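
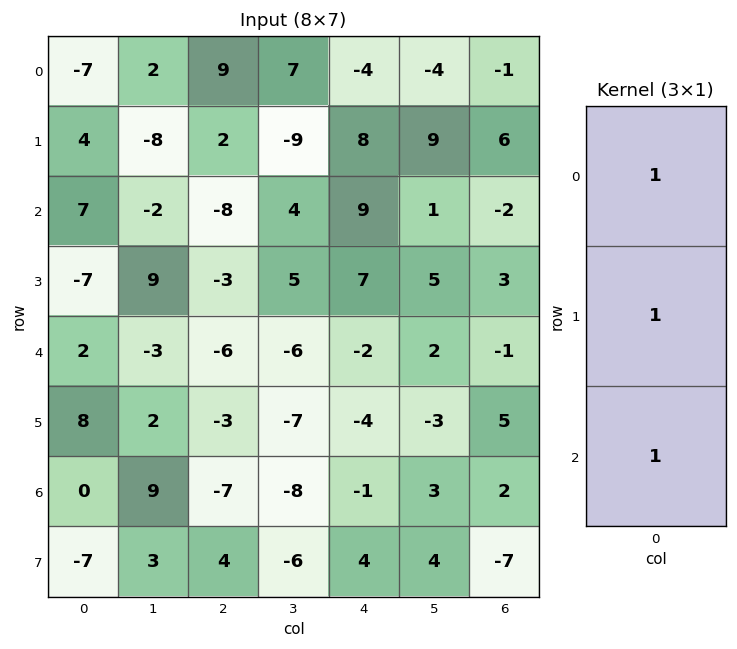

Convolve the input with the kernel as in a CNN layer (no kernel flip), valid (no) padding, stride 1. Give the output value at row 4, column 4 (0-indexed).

-7

The receptive field on the input at this output position is [-2 / -4 / -1]. Elementwise product with the kernel and sum: -2·1 + -4·1 + -1·1.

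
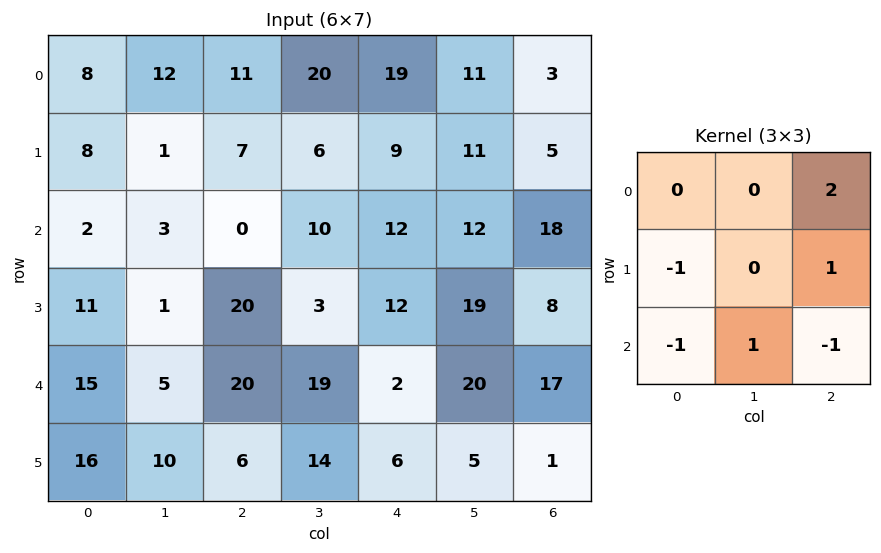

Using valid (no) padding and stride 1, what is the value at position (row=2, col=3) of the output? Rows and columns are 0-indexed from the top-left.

The receptive field on the input at this output position is [10 12 12 / 3 12 19 / 19 2 20]. Elementwise product with the kernel and sum: 12·2 + 3·-1 + 19·1 + 19·-1 + 2·1 + 20·-1.

3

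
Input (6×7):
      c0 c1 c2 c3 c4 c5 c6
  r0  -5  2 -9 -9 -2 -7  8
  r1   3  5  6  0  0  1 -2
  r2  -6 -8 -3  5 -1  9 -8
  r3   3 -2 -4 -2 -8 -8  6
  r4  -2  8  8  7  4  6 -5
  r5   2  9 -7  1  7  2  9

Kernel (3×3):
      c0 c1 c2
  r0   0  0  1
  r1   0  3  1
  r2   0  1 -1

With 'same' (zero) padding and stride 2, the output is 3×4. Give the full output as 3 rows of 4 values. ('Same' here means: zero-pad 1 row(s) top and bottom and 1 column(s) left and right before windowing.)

-15 -30 -14 22
-16 -6 7 -18
-7 21 15 -6

Output[0,0]: The receptive field on the zero-padded input at this output position is [0 0 0 / 0 -5 2 / 0 3 5]. Elementwise product with the kernel and sum: 0·1 + -5·3 + 2·1 + 3·1 + 5·-1.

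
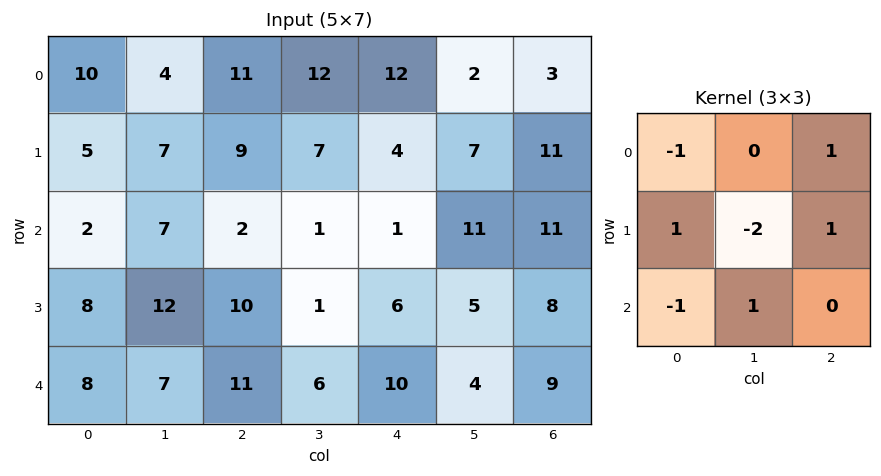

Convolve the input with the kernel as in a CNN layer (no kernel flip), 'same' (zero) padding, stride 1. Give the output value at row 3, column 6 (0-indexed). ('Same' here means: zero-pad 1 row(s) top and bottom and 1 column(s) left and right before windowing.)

-17

The receptive field on the zero-padded input at this output position is [11 11 0 / 5 8 0 / 4 9 0]. Elementwise product with the kernel and sum: 11·-1 + 0·1 + 5·1 + 8·-2 + 0·1 + 4·-1 + 9·1.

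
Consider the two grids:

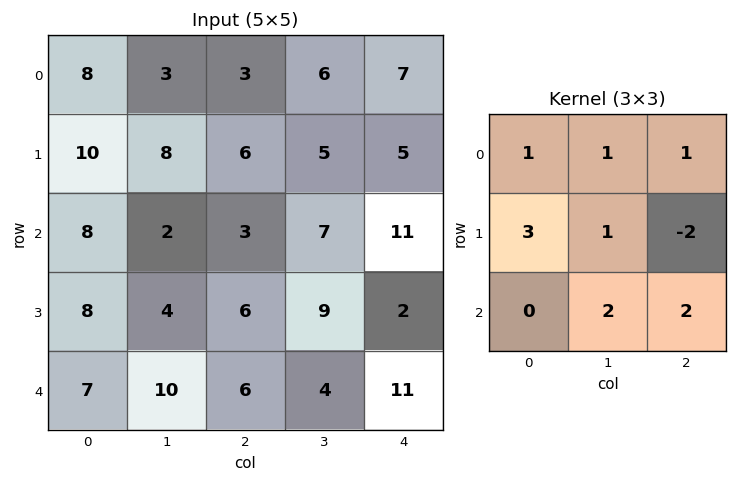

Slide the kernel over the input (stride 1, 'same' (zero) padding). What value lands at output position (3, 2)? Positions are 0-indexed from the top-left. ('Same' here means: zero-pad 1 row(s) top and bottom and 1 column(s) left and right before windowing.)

The receptive field on the zero-padded input at this output position is [2 3 7 / 4 6 9 / 10 6 4]. Elementwise product with the kernel and sum: 2·1 + 3·1 + 7·1 + 4·3 + 6·1 + 9·-2 + 6·2 + 4·2.

32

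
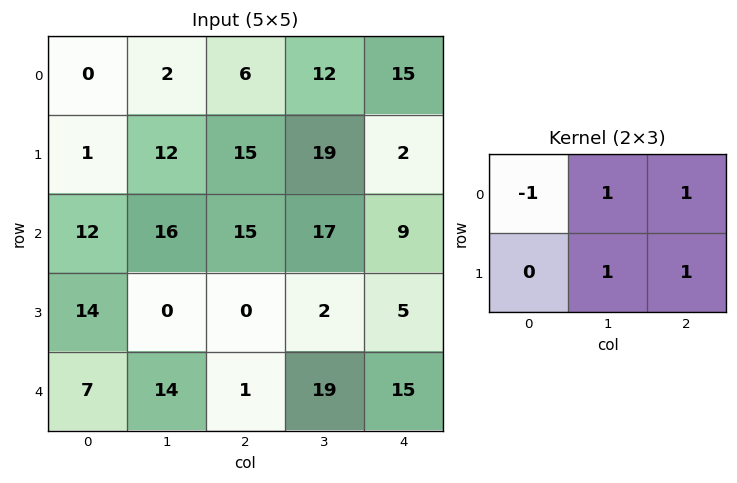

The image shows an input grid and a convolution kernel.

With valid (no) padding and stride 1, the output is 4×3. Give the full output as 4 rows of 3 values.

35 50 42
57 54 32
19 18 18
1 22 41

Output[0,0]: The receptive field on the input at this output position is [0 2 6 / 1 12 15]. Elementwise product with the kernel and sum: 0·-1 + 2·1 + 6·1 + 12·1 + 15·1.
Output[0,1]: The receptive field on the input at this output position is [2 6 12 / 12 15 19]. Elementwise product with the kernel and sum: 2·-1 + 6·1 + 12·1 + 15·1 + 19·1.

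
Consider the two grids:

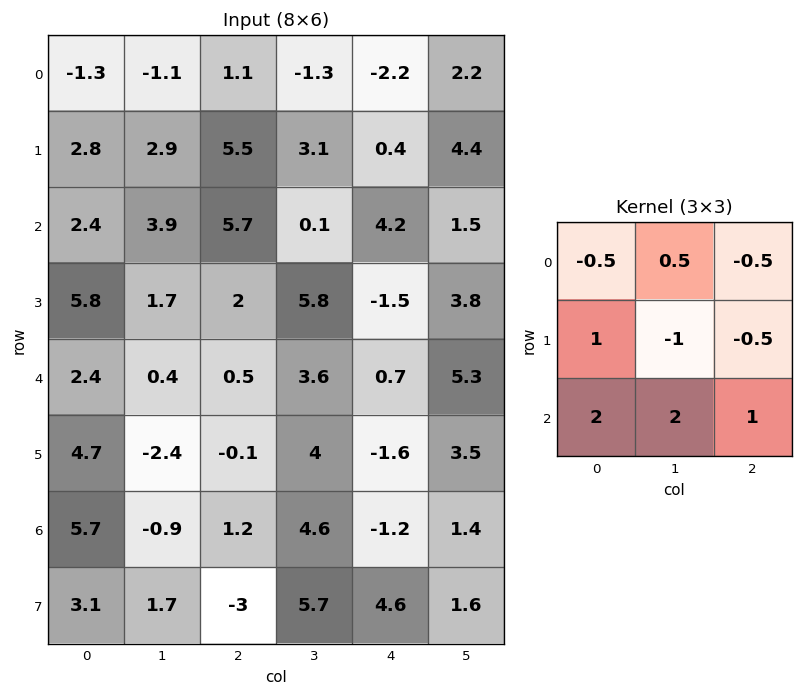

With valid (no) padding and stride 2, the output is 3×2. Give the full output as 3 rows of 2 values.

Output[0,0]: The receptive field on the input at this output position is [-1.3 -1.1 1.1 / 2.8 2.9 5.5 / 2.4 3.9 5.7]. Elementwise product with the kernel and sum: -1.3·-0.5 + -1.1·0.5 + 1.1·-0.5 + 2.8·1 + 2.9·-1 + 5.5·-0.5 + 2.4·2 + 3.9·2 + 5.7·1.

15 17.9
7.1 0.95
16.7 8.3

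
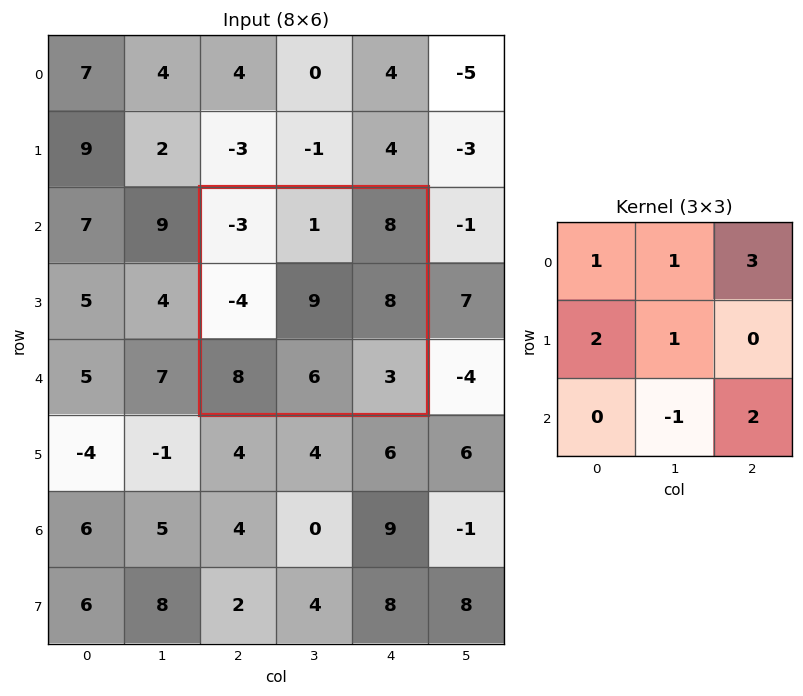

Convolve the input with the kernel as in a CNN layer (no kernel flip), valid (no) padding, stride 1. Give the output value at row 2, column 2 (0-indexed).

23

The receptive field on the input at this output position is [-3 1 8 / -4 9 8 / 8 6 3]. Elementwise product with the kernel and sum: -3·1 + 1·1 + 8·3 + -4·2 + 9·1 + 6·-1 + 3·2.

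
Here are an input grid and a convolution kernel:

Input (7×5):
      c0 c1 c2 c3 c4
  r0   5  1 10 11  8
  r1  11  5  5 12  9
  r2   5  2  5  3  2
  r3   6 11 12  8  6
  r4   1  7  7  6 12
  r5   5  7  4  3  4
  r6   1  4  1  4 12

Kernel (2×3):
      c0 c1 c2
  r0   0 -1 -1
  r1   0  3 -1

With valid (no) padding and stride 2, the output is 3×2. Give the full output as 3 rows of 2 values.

Output[0,0]: The receptive field on the input at this output position is [5 1 10 / 11 5 5]. Elementwise product with the kernel and sum: 1·-1 + 10·-1 + 5·3 + 5·-1.

-1 8
14 13
3 -13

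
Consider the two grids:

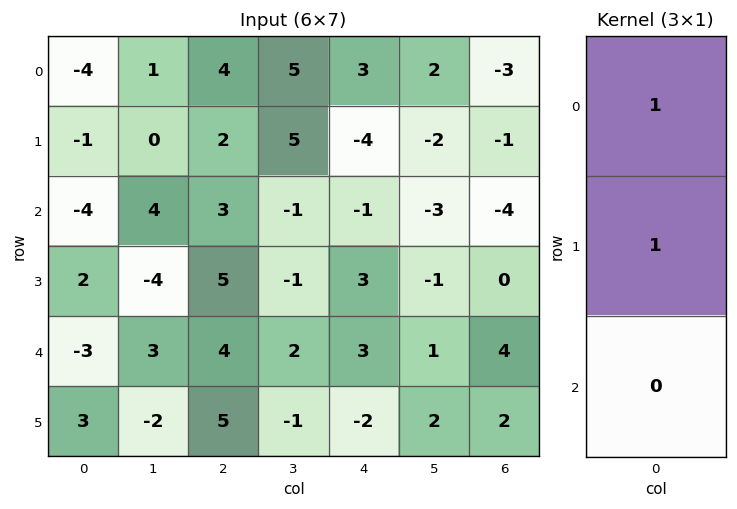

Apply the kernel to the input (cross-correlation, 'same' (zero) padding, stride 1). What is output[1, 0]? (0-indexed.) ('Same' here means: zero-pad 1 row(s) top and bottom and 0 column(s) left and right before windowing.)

-5

The receptive field on the zero-padded input at this output position is [-4 / -1 / -4]. Elementwise product with the kernel and sum: -4·1 + -1·1.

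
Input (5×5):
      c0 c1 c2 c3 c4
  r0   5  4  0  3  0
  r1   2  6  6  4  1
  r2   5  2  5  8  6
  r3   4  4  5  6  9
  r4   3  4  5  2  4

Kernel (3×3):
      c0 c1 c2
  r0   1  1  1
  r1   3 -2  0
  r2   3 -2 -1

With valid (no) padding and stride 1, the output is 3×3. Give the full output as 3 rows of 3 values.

9 1 6
24 8 4
12 17 29

Output[0,0]: The receptive field on the input at this output position is [5 4 0 / 2 6 6 / 5 2 5]. Elementwise product with the kernel and sum: 5·1 + 4·1 + 0·1 + 2·3 + 6·-2 + 5·3 + 2·-2 + 5·-1.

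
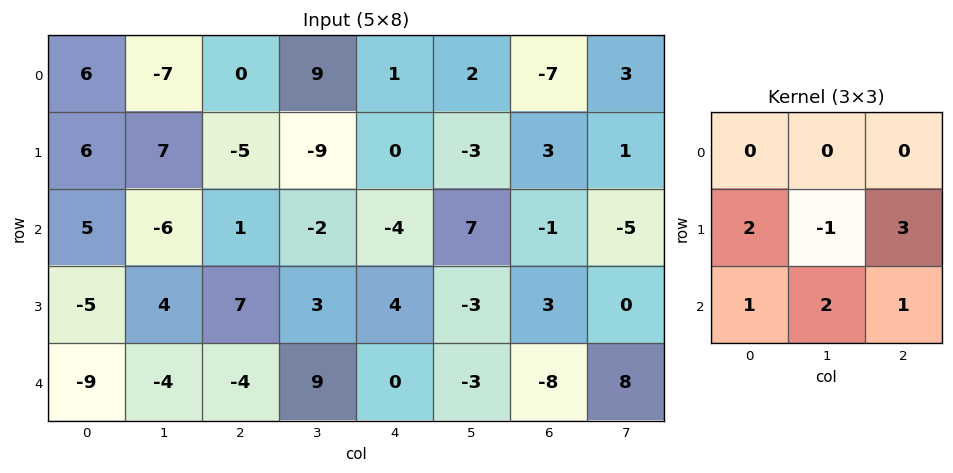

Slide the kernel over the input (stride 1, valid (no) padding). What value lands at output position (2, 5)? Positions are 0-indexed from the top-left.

The receptive field on the input at this output position is [7 -1 -5 / -3 3 0 / -3 -8 8]. Elementwise product with the kernel and sum: -3·2 + 3·-1 + 0·3 + -3·1 + -8·2 + 8·1.

-20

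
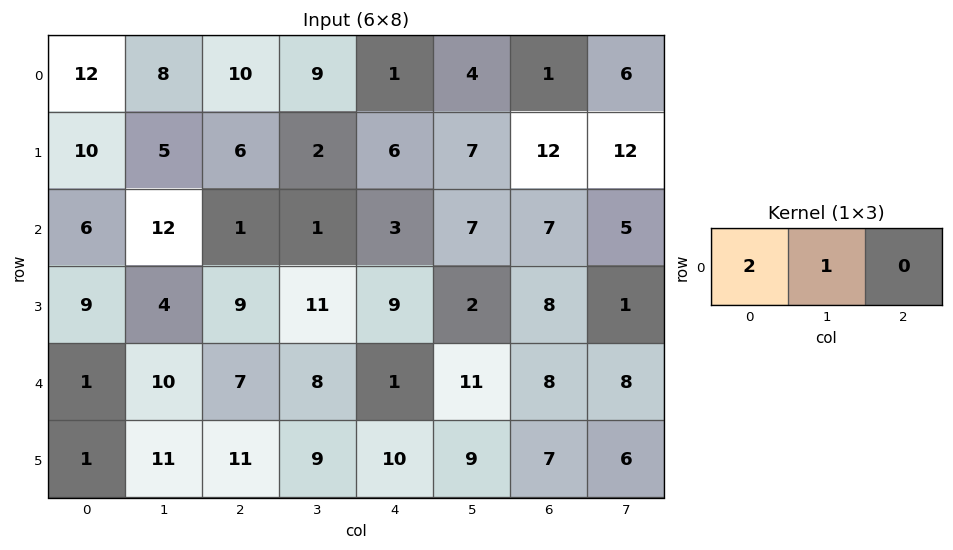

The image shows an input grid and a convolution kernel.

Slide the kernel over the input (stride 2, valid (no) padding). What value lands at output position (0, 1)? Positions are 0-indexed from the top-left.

29

The receptive field on the input at this output position is [10 9 1]. Elementwise product with the kernel and sum: 10·2 + 9·1.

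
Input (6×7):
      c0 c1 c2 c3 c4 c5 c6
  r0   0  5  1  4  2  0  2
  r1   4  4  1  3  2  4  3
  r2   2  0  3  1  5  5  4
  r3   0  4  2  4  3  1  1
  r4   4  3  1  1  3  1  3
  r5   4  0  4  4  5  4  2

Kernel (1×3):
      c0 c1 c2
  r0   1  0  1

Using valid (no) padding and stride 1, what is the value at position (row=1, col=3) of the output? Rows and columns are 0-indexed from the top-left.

The receptive field on the input at this output position is [3 2 4]. Elementwise product with the kernel and sum: 3·1 + 4·1.

7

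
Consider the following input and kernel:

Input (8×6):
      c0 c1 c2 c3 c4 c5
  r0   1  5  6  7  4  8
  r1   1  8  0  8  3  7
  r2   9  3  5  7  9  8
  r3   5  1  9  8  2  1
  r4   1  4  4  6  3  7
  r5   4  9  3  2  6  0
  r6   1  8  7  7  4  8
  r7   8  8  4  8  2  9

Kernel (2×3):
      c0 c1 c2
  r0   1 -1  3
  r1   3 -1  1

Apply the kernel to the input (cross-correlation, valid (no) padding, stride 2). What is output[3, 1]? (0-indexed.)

18

The receptive field on the input at this output position is [7 7 4 / 4 8 2]. Elementwise product with the kernel and sum: 7·1 + 7·-1 + 4·3 + 4·3 + 8·-1 + 2·1.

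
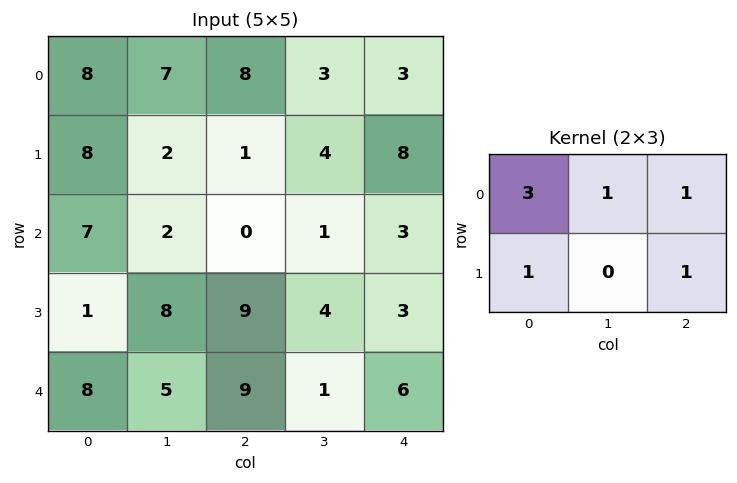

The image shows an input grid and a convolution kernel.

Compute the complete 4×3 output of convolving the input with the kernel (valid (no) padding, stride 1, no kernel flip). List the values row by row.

Output[0,0]: The receptive field on the input at this output position is [8 7 8 / 8 2 1]. Elementwise product with the kernel and sum: 8·3 + 7·1 + 8·1 + 8·1 + 1·1.
Output[0,1]: The receptive field on the input at this output position is [7 8 3 / 2 1 4]. Elementwise product with the kernel and sum: 7·3 + 8·1 + 3·1 + 2·1 + 4·1.

48 38 39
34 14 18
33 19 16
37 43 49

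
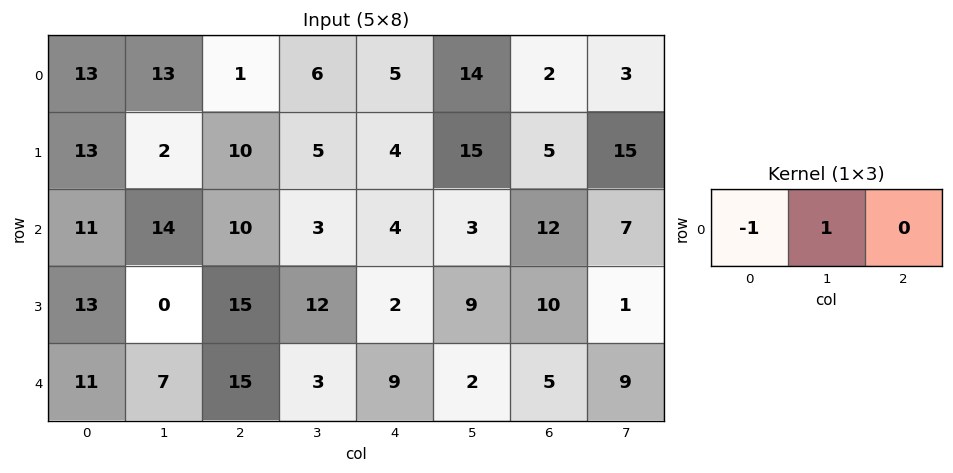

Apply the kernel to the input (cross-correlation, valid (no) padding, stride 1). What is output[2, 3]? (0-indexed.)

1

The receptive field on the input at this output position is [3 4 3]. Elementwise product with the kernel and sum: 3·-1 + 4·1.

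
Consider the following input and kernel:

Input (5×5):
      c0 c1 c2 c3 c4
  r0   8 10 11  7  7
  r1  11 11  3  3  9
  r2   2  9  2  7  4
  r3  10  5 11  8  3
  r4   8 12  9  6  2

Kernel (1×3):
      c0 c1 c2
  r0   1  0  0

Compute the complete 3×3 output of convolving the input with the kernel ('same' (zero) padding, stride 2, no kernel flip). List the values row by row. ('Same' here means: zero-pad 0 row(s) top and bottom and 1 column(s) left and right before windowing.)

0 10 7
0 9 7
0 12 6

Output[0,0]: The receptive field on the zero-padded input at this output position is [0 8 10]. Elementwise product with the kernel and sum: 0·1.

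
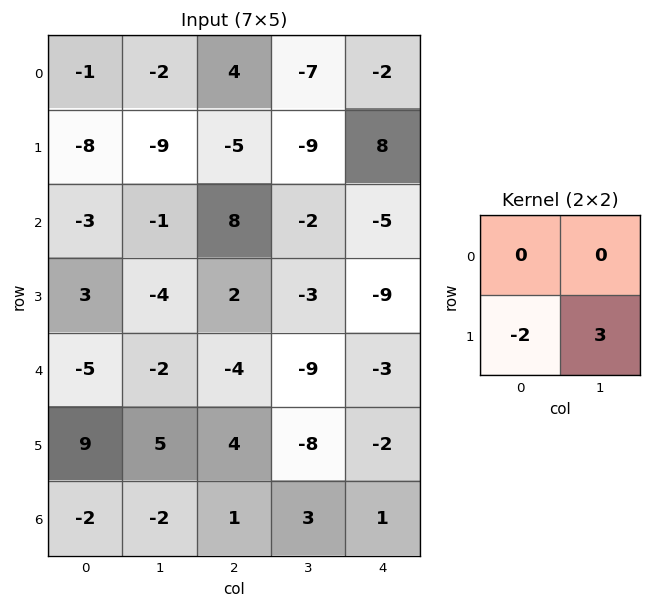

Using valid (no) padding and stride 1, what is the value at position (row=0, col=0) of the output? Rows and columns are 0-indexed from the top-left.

-11

The receptive field on the input at this output position is [-1 -2 / -8 -9]. Elementwise product with the kernel and sum: -8·-2 + -9·3.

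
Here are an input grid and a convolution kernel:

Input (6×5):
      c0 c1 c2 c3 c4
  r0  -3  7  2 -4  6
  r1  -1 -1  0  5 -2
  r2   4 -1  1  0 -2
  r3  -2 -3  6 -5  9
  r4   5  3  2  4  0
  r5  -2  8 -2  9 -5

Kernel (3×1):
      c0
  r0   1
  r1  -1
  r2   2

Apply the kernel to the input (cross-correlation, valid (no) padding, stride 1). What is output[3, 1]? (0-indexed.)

The receptive field on the input at this output position is [-3 / 3 / 8]. Elementwise product with the kernel and sum: -3·1 + 3·-1 + 8·2.

10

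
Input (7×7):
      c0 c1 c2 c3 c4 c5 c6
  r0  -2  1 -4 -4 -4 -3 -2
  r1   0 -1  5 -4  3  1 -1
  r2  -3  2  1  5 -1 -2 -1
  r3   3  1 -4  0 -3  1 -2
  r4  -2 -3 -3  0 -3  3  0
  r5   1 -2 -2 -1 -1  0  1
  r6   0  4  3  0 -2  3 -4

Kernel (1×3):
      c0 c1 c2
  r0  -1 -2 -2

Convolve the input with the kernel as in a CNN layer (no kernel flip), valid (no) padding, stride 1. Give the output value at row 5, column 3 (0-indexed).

The receptive field on the input at this output position is [-1 -1 0]. Elementwise product with the kernel and sum: -1·-1 + -1·-2 + 0·-2.

3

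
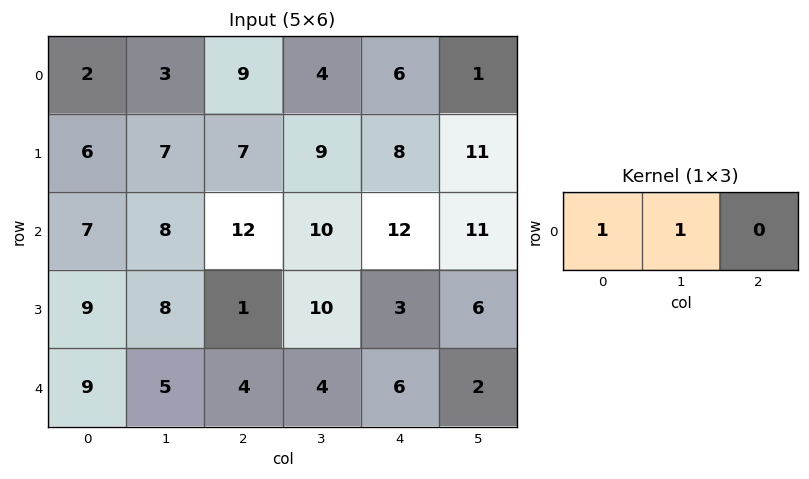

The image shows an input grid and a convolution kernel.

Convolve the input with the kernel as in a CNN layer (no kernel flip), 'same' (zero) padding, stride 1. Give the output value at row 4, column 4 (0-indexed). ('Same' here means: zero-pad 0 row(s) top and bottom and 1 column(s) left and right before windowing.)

10

The receptive field on the zero-padded input at this output position is [4 6 2]. Elementwise product with the kernel and sum: 4·1 + 6·1.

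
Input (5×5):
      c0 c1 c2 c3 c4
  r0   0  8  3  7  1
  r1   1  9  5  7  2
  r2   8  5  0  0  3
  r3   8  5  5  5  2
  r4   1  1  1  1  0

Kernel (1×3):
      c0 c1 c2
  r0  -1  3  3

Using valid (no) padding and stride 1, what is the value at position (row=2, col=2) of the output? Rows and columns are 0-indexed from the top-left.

9

The receptive field on the input at this output position is [0 0 3]. Elementwise product with the kernel and sum: 0·-1 + 0·3 + 3·3.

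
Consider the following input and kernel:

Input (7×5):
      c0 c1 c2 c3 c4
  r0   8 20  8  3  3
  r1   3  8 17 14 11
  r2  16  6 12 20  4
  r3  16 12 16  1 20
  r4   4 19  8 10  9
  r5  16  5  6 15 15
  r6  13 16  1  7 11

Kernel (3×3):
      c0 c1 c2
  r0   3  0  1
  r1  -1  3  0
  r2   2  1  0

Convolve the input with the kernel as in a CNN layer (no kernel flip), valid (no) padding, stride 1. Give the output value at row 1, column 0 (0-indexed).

The receptive field on the input at this output position is [3 8 17 / 16 6 12 / 16 12 16]. Elementwise product with the kernel and sum: 3·3 + 17·1 + 16·-1 + 6·3 + 16·2 + 12·1.

72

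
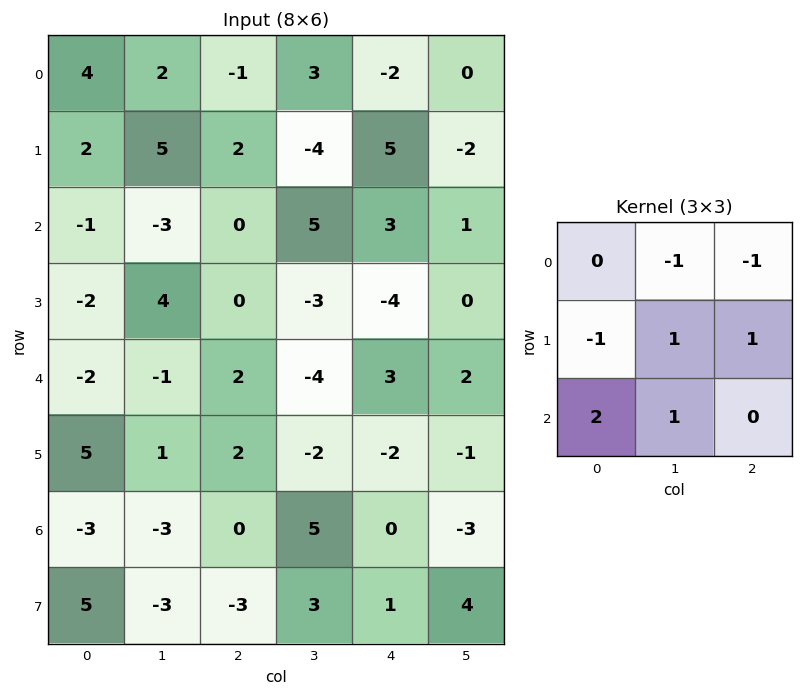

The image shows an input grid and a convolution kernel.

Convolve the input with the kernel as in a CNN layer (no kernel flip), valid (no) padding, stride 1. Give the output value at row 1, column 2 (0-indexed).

The receptive field on the input at this output position is [2 -4 5 / 0 5 3 / 0 -3 -4]. Elementwise product with the kernel and sum: -4·-1 + 5·-1 + 0·-1 + 5·1 + 3·1 + 0·2 + -3·1.

4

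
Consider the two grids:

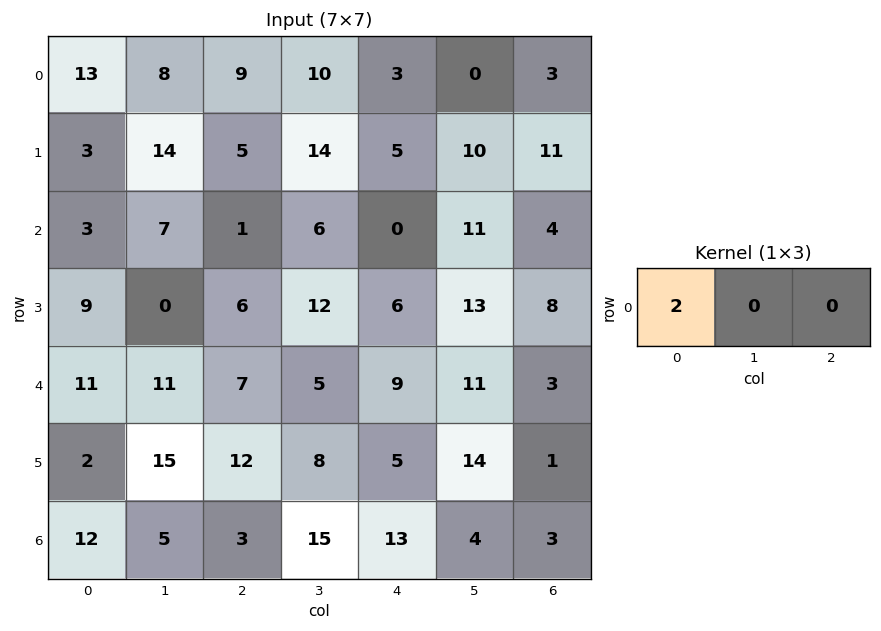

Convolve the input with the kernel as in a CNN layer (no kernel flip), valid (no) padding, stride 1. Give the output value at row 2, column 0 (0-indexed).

6

The receptive field on the input at this output position is [3 7 1]. Elementwise product with the kernel and sum: 3·2.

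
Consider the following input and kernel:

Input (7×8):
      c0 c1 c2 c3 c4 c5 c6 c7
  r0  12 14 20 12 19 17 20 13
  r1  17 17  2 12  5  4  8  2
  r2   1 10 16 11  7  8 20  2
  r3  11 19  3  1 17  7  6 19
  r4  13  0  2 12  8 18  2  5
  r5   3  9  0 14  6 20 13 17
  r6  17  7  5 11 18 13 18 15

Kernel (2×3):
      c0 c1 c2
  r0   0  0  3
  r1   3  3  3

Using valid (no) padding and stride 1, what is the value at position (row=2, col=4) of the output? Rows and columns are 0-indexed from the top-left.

150

The receptive field on the input at this output position is [7 8 20 / 17 7 6]. Elementwise product with the kernel and sum: 20·3 + 17·3 + 7·3 + 6·3.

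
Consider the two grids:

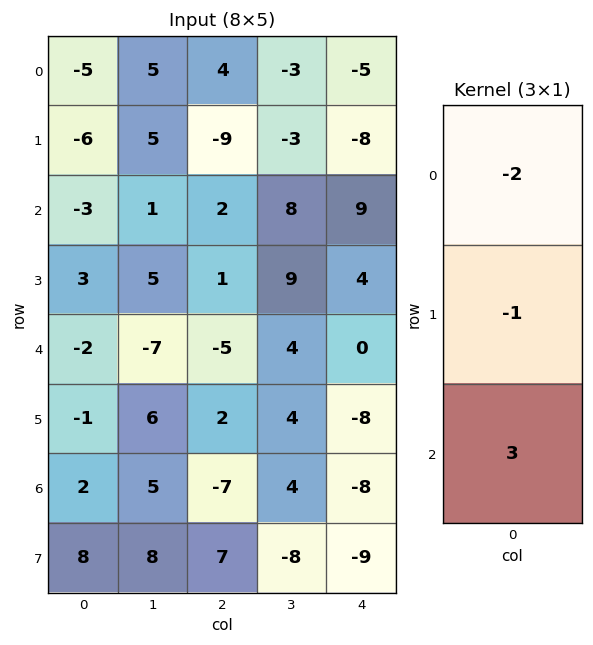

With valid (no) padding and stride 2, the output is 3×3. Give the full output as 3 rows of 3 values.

Output[0,0]: The receptive field on the input at this output position is [-5 / -6 / -3]. Elementwise product with the kernel and sum: -5·-2 + -6·-1 + -3·3.

7 7 45
-3 -20 -22
11 -13 -16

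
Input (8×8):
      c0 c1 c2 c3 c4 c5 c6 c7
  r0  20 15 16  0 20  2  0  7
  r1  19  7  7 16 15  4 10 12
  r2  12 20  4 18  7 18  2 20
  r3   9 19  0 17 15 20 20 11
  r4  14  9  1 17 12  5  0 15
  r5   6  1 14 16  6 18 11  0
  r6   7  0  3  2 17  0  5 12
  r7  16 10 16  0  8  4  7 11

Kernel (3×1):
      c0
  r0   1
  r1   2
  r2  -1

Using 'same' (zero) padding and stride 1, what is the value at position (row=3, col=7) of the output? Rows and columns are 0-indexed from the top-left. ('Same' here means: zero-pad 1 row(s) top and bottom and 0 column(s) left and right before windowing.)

27

The receptive field on the zero-padded input at this output position is [20 / 11 / 15]. Elementwise product with the kernel and sum: 20·1 + 11·2 + 15·-1.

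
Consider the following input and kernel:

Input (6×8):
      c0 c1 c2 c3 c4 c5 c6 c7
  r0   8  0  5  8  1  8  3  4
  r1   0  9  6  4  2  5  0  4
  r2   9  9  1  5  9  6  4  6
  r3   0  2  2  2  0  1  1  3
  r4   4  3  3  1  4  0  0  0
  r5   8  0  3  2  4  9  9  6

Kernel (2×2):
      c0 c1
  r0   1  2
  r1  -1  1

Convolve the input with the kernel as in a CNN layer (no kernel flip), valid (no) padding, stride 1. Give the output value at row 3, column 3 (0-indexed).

5

The receptive field on the input at this output position is [2 0 / 1 4]. Elementwise product with the kernel and sum: 2·1 + 0·2 + 1·-1 + 4·1.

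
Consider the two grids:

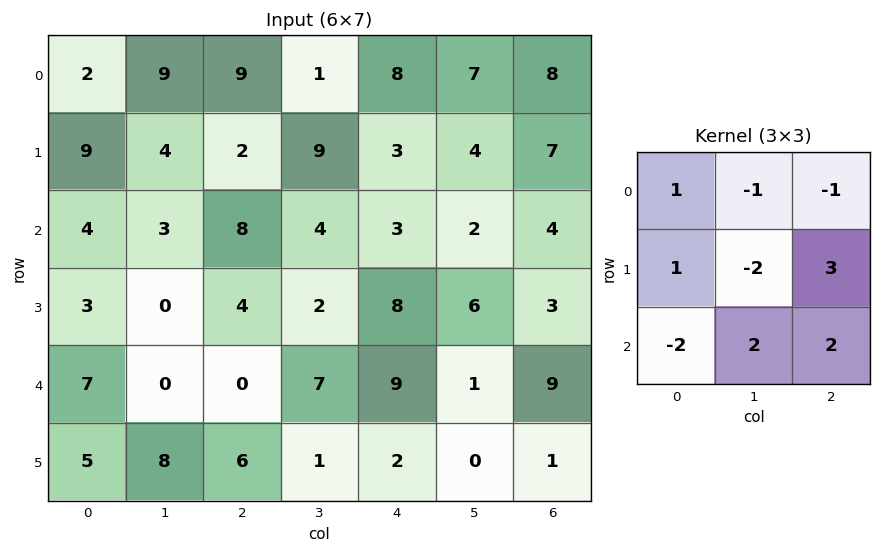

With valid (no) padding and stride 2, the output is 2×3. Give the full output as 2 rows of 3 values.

Output[0,0]: The receptive field on the input at this output position is [2 9 9 / 9 4 2 / 4 3 8]. Elementwise product with the kernel and sum: 2·1 + 9·-1 + 9·-1 + 9·1 + 4·-2 + 2·3 + 4·-2 + 3·2 + 8·2.
Output[0,1]: The receptive field on the input at this output position is [9 1 8 / 2 9 3 / 8 4 3]. Elementwise product with the kernel and sum: 9·1 + 1·-1 + 8·-1 + 2·1 + 9·-2 + 3·3 + 8·-2 + 4·2 + 3·2.

5 -9 15
-6 57 4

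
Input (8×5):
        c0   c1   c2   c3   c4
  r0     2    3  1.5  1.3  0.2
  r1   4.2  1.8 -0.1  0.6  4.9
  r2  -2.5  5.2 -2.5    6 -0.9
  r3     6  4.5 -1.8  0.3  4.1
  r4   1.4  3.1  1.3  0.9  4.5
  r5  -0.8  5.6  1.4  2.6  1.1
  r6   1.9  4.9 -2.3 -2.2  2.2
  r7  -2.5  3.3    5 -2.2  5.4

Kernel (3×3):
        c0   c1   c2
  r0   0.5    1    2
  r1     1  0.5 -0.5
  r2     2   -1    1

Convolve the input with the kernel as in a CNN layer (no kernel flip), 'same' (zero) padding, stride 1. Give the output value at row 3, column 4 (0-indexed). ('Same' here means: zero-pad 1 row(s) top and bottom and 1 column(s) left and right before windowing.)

1.75

The receptive field on the zero-padded input at this output position is [6 -0.9 0 / 0.3 4.1 0 / 0.9 4.5 0]. Elementwise product with the kernel and sum: 6·0.5 + -0.9·1 + 0·2 + 0.3·1 + 4.1·0.5 + 0·-0.5 + 0.9·2 + 4.5·-1 + 0·1.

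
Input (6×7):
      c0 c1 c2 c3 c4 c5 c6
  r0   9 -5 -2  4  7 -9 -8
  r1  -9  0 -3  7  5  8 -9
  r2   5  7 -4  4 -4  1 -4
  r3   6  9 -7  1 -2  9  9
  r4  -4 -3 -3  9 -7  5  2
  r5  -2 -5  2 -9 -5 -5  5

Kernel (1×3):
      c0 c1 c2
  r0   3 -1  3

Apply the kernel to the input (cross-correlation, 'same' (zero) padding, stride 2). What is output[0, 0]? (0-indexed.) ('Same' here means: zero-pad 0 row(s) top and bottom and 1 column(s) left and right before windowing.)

-24

The receptive field on the zero-padded input at this output position is [0 9 -5]. Elementwise product with the kernel and sum: 0·3 + 9·-1 + -5·3.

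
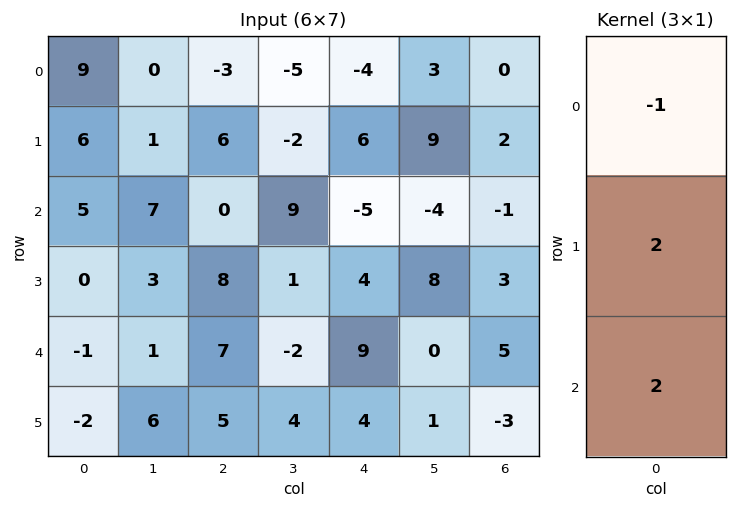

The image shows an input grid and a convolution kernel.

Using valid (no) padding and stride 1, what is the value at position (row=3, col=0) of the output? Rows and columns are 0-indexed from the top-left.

The receptive field on the input at this output position is [0 / -1 / -2]. Elementwise product with the kernel and sum: 0·-1 + -1·2 + -2·2.

-6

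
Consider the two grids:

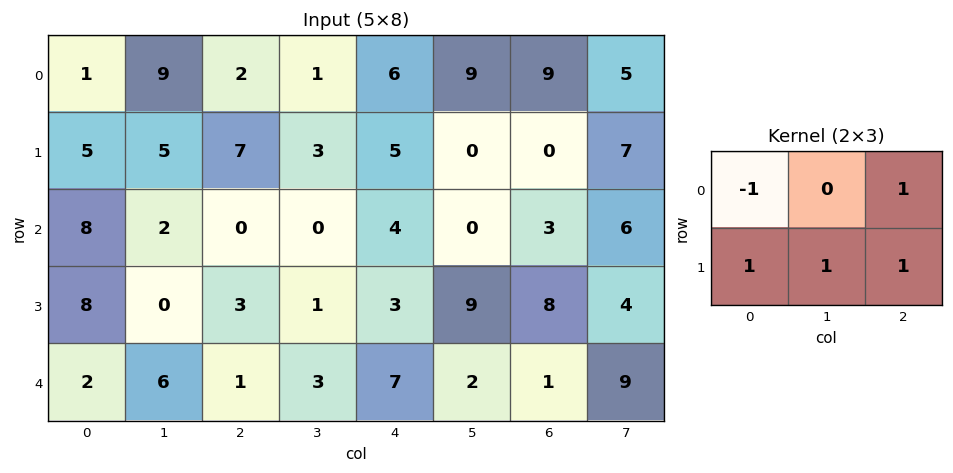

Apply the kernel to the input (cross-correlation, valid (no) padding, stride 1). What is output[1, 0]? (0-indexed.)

12

The receptive field on the input at this output position is [5 5 7 / 8 2 0]. Elementwise product with the kernel and sum: 5·-1 + 7·1 + 8·1 + 2·1 + 0·1.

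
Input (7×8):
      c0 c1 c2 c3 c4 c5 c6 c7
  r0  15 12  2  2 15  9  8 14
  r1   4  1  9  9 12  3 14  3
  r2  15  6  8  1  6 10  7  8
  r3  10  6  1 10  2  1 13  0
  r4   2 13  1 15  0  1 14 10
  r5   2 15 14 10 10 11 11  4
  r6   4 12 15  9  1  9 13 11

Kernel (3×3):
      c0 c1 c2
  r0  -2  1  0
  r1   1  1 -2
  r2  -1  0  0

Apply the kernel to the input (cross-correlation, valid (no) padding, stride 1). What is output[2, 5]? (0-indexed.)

0

The receptive field on the input at this output position is [10 7 8 / 1 13 0 / 1 14 10]. Elementwise product with the kernel and sum: 10·-2 + 7·1 + 1·1 + 13·1 + 0·-2 + 1·-1.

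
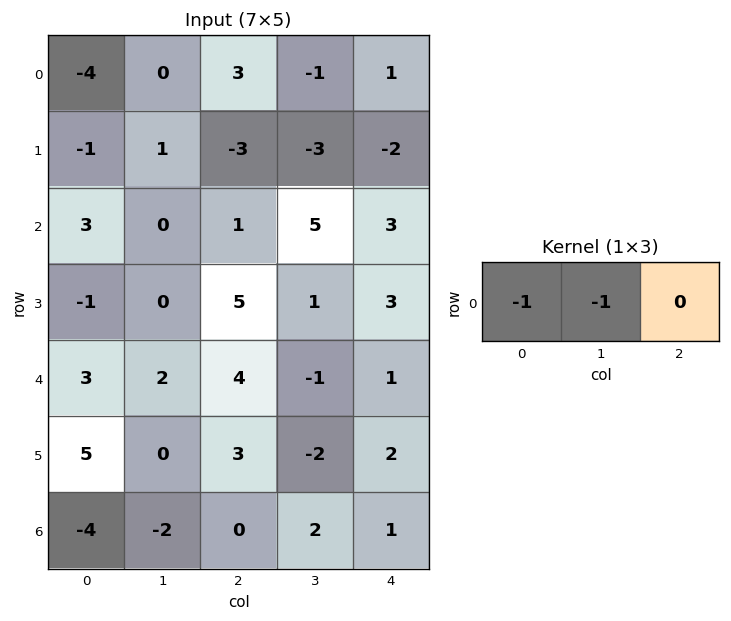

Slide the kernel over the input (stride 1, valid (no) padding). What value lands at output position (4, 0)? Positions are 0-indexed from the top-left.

The receptive field on the input at this output position is [3 2 4]. Elementwise product with the kernel and sum: 3·-1 + 2·-1.

-5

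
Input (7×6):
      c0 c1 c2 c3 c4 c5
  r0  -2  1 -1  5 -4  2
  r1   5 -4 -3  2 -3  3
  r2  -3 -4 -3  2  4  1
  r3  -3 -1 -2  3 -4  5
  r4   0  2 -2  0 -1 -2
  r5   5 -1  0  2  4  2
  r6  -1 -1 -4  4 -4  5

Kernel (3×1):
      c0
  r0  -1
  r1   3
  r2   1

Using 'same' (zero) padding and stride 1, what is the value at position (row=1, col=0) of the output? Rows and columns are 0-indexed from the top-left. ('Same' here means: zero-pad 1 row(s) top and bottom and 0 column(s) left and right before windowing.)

The receptive field on the zero-padded input at this output position is [-2 / 5 / -3]. Elementwise product with the kernel and sum: -2·-1 + 5·3 + -3·1.

14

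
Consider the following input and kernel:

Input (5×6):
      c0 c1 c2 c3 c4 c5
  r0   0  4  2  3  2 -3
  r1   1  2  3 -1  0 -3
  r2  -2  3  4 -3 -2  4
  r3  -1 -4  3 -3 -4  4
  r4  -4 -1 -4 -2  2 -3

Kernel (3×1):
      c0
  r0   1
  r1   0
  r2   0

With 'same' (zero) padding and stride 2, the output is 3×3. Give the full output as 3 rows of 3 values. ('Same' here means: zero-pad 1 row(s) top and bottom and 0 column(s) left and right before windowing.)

0 0 0
1 3 0
-1 3 -4

Output[0,0]: The receptive field on the zero-padded input at this output position is [0 / 0 / 1]. Elementwise product with the kernel and sum: 0·1.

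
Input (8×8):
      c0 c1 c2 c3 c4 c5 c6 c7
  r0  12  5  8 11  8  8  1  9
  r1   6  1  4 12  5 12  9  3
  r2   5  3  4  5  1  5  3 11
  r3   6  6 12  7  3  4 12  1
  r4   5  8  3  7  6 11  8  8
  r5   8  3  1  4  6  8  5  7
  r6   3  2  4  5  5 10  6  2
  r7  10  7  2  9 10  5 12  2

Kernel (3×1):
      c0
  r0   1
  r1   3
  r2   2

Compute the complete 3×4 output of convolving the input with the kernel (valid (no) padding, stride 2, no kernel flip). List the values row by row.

40 28 25 34
33 46 22 55
35 14 34 35

Output[0,0]: The receptive field on the input at this output position is [12 / 6 / 5]. Elementwise product with the kernel and sum: 12·1 + 6·3 + 5·2.
Output[0,1]: The receptive field on the input at this output position is [8 / 4 / 4]. Elementwise product with the kernel and sum: 8·1 + 4·3 + 4·2.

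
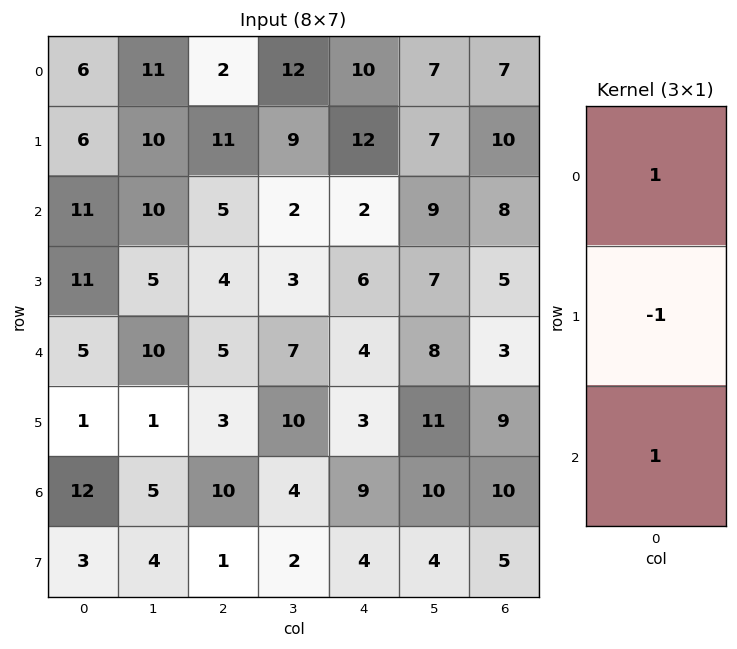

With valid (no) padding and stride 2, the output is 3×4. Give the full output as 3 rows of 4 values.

11 -4 0 5
5 6 0 6
16 12 10 4

Output[0,0]: The receptive field on the input at this output position is [6 / 6 / 11]. Elementwise product with the kernel and sum: 6·1 + 6·-1 + 11·1.
Output[0,1]: The receptive field on the input at this output position is [2 / 11 / 5]. Elementwise product with the kernel and sum: 2·1 + 11·-1 + 5·1.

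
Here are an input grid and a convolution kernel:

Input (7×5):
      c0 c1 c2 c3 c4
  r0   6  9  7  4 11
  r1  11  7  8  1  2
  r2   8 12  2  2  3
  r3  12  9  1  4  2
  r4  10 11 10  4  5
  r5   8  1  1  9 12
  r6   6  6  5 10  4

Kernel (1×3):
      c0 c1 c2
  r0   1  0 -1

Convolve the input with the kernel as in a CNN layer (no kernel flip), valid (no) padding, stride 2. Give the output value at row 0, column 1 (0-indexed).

The receptive field on the input at this output position is [7 4 11]. Elementwise product with the kernel and sum: 7·1 + 11·-1.

-4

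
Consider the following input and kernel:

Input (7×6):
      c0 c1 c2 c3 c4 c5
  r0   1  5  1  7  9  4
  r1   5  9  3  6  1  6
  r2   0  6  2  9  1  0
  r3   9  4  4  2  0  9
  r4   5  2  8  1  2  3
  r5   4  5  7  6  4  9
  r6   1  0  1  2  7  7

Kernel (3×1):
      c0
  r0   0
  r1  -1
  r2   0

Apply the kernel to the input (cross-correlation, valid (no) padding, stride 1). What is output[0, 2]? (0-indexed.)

-3

The receptive field on the input at this output position is [1 / 3 / 2]. Elementwise product with the kernel and sum: 3·-1.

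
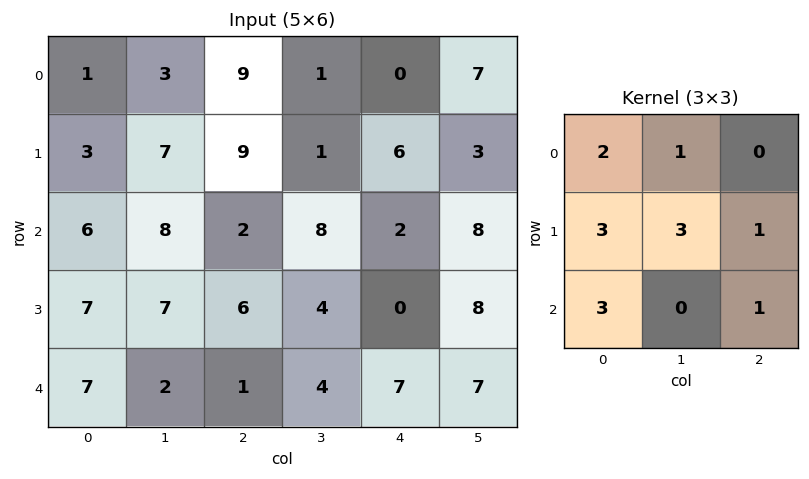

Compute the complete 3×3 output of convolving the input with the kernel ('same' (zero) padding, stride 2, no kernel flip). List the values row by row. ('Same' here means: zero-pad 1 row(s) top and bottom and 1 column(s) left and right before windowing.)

13 59 16
36 86 66
30 33 48

Output[0,0]: The receptive field on the zero-padded input at this output position is [0 0 0 / 0 1 3 / 0 3 7]. Elementwise product with the kernel and sum: 0·2 + 0·1 + 0·3 + 1·3 + 3·1 + 0·3 + 7·1.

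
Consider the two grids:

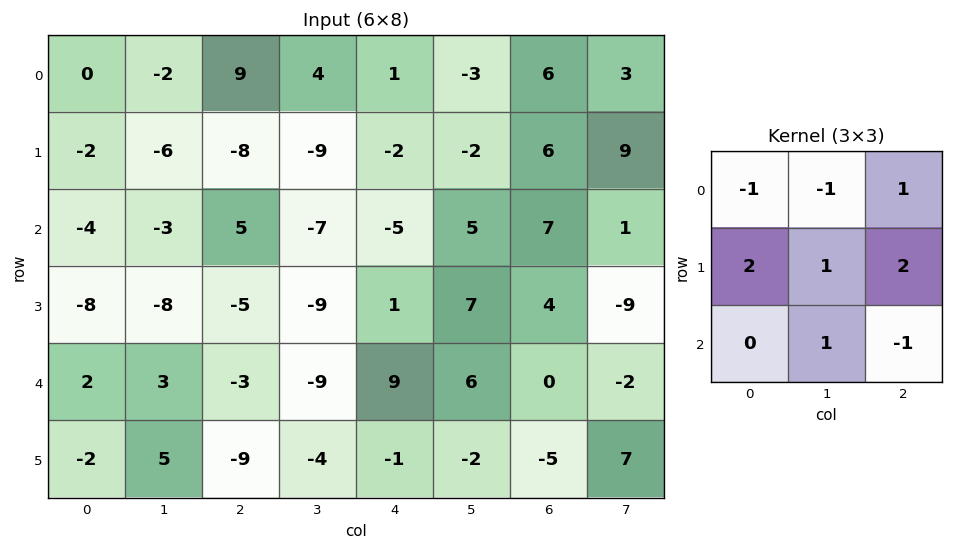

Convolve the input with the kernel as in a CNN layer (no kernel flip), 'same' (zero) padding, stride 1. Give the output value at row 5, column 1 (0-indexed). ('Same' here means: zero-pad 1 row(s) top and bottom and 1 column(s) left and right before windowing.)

The receptive field on the zero-padded input at this output position is [2 3 -3 / -2 5 -9 / 0 0 0]. Elementwise product with the kernel and sum: 2·-1 + 3·-1 + -3·1 + -2·2 + 5·1 + -9·2 + 0·1 + 0·-1.

-25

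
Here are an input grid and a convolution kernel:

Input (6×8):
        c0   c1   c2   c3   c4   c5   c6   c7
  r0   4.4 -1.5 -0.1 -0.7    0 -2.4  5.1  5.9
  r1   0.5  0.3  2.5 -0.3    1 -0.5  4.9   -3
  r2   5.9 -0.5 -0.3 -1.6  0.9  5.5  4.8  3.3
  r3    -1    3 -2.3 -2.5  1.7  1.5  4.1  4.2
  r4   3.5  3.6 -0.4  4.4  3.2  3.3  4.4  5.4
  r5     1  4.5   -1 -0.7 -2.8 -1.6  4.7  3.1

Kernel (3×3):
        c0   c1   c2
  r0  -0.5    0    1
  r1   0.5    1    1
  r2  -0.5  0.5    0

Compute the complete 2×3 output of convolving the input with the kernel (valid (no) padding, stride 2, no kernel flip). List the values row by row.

-2.45 1.35 12.3
-3 1.5 10.85

Output[0,0]: The receptive field on the input at this output position is [4.4 -1.5 -0.1 / 0.5 0.3 2.5 / 5.9 -0.5 -0.3]. Elementwise product with the kernel and sum: 4.4·-0.5 + -0.1·1 + 0.5·0.5 + 0.3·1 + 2.5·1 + 5.9·-0.5 + -0.5·0.5.
Output[0,1]: The receptive field on the input at this output position is [-0.1 -0.7 0 / 2.5 -0.3 1 / -0.3 -1.6 0.9]. Elementwise product with the kernel and sum: -0.1·-0.5 + 0·1 + 2.5·0.5 + -0.3·1 + 1·1 + -0.3·-0.5 + -1.6·0.5.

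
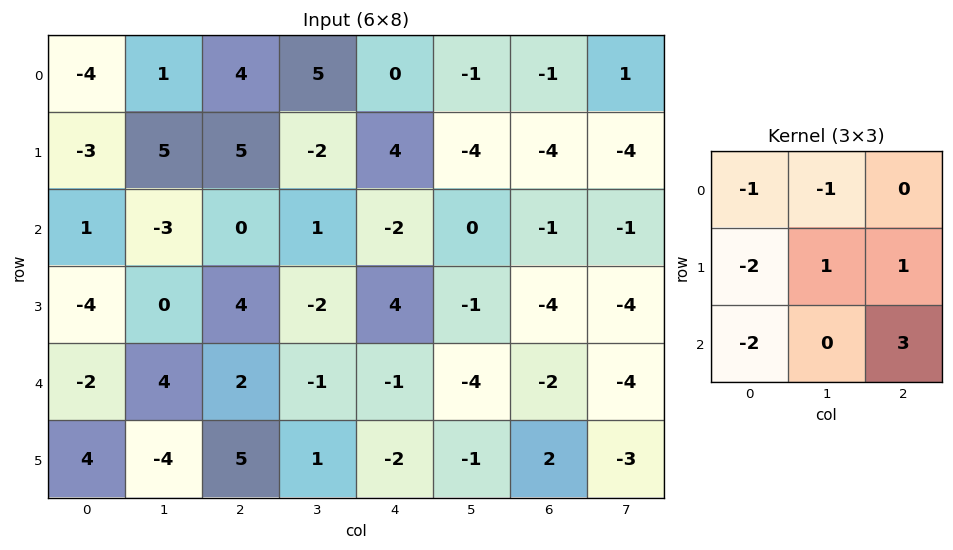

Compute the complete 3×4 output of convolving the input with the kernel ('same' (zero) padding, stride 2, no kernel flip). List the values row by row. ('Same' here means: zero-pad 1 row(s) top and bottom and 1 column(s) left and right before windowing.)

Output[0,0]: The receptive field on the zero-padded input at this output position is [0 0 0 / 0 -4 1 / 0 -3 5]. Elementwise product with the kernel and sum: 0·-1 + 0·-1 + 0·-2 + -4·1 + 1·1 + 0·-2 + 5·3.

12 -9 -19 -2
1 -9 -5 -4
-6 0 -10 0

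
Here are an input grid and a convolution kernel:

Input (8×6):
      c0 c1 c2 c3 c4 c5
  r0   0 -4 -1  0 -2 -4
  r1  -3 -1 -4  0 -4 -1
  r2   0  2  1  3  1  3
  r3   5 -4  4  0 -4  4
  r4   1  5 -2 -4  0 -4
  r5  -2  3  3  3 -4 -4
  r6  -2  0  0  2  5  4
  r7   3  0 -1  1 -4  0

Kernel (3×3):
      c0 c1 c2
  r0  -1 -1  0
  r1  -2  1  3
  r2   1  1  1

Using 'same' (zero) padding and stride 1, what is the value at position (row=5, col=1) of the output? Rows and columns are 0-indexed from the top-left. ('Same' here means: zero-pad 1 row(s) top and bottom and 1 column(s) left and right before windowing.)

8

The receptive field on the zero-padded input at this output position is [1 5 -2 / -2 3 3 / -2 0 0]. Elementwise product with the kernel and sum: 1·-1 + 5·-1 + -2·-2 + 3·1 + 3·3 + -2·1 + 0·1 + 0·1.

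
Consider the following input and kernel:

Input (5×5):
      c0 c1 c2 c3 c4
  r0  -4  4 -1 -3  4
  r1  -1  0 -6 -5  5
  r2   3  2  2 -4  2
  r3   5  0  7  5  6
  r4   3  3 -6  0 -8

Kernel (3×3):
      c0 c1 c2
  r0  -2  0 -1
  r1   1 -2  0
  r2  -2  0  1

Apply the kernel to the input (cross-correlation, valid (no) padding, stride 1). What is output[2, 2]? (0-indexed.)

The receptive field on the input at this output position is [2 -4 2 / 7 5 6 / -6 0 -8]. Elementwise product with the kernel and sum: 2·-2 + 2·-1 + 7·1 + 5·-2 + -6·-2 + -8·1.

-5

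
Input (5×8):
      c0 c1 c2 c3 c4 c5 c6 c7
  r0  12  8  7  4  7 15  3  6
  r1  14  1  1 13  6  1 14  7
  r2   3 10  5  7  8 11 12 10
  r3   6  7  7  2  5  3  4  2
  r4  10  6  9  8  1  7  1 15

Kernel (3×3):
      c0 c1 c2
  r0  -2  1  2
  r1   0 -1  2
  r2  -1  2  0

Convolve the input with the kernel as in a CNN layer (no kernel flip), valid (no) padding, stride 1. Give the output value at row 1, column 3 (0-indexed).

4

The receptive field on the input at this output position is [13 6 1 / 7 8 11 / 2 5 3]. Elementwise product with the kernel and sum: 13·-2 + 6·1 + 1·2 + 8·-1 + 11·2 + 2·-1 + 5·2.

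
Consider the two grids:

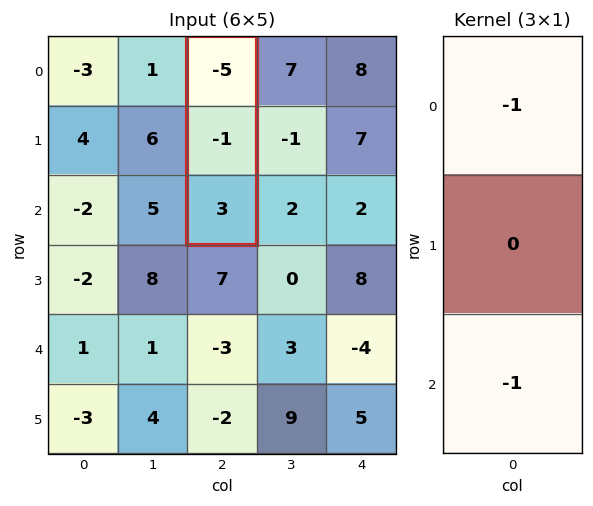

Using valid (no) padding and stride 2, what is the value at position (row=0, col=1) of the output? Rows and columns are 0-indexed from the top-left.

The receptive field on the input at this output position is [-5 / -1 / 3]. Elementwise product with the kernel and sum: -5·-1 + 3·-1.

2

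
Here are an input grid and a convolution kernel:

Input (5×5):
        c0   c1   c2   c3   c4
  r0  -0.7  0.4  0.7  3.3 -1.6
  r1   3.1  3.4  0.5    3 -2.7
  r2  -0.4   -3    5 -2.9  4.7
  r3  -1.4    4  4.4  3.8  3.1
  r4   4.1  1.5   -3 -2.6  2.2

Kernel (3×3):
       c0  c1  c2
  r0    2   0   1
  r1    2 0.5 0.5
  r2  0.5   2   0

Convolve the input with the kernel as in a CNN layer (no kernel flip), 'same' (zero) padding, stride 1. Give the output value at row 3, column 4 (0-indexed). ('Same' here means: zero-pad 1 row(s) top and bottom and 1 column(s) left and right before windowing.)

The receptive field on the zero-padded input at this output position is [-2.9 4.7 0 / 3.8 3.1 0 / -2.6 2.2 0]. Elementwise product with the kernel and sum: -2.9·2 + 0·1 + 3.8·2 + 3.1·0.5 + 0·0.5 + -2.6·0.5 + 2.2·2.

6.45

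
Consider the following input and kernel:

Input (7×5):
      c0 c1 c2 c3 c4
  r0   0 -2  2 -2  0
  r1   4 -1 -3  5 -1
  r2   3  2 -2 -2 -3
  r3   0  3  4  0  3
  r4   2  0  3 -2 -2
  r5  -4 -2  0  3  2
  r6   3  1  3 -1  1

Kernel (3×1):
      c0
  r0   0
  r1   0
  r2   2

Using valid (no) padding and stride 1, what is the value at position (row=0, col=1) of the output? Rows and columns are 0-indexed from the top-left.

The receptive field on the input at this output position is [-2 / -1 / 2]. Elementwise product with the kernel and sum: 2·2.

4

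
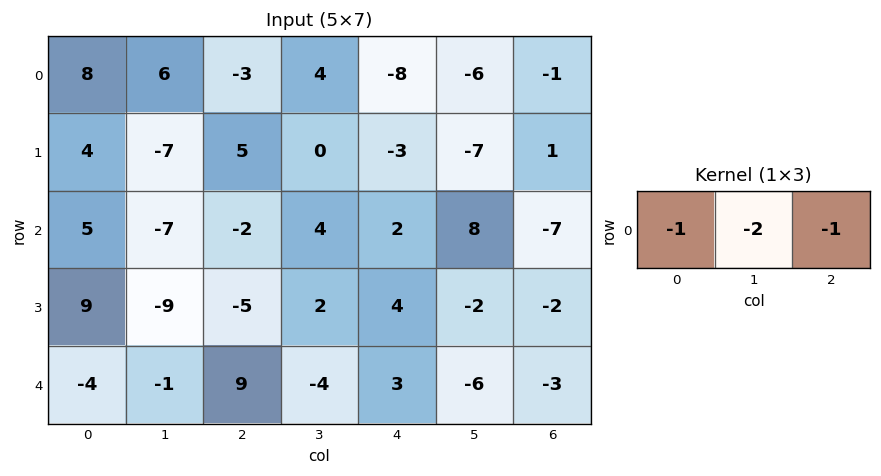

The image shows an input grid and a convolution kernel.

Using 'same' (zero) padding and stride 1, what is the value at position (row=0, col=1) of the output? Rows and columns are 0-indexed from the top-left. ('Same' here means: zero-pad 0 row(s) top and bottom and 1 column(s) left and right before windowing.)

The receptive field on the zero-padded input at this output position is [8 6 -3]. Elementwise product with the kernel and sum: 8·-1 + 6·-2 + -3·-1.

-17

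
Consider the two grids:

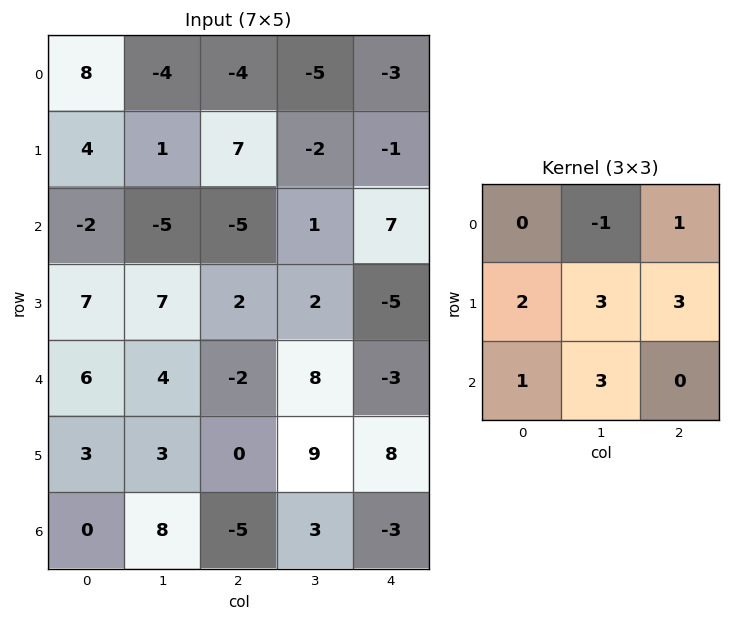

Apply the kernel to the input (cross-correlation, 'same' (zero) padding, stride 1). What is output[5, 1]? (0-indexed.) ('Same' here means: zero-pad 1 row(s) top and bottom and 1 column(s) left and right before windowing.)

The receptive field on the zero-padded input at this output position is [6 4 -2 / 3 3 0 / 0 8 -5]. Elementwise product with the kernel and sum: 4·-1 + -2·1 + 3·2 + 3·3 + 0·3 + 0·1 + 8·3.

33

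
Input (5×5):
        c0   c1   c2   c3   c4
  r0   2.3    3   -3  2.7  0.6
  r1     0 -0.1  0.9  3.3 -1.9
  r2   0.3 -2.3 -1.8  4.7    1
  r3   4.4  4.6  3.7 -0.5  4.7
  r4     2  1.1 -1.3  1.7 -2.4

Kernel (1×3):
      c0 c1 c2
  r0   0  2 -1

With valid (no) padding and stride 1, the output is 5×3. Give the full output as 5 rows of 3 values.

Output[0,0]: The receptive field on the input at this output position is [2.3 3 -3]. Elementwise product with the kernel and sum: 3·2 + -3·-1.
Output[0,1]: The receptive field on the input at this output position is [3 -3 2.7]. Elementwise product with the kernel and sum: -3·2 + 2.7·-1.

9 -8.7 4.8
-1.1 -1.5 8.5
-2.8 -8.3 8.4
5.5 7.9 -5.7
3.5 -4.3 5.8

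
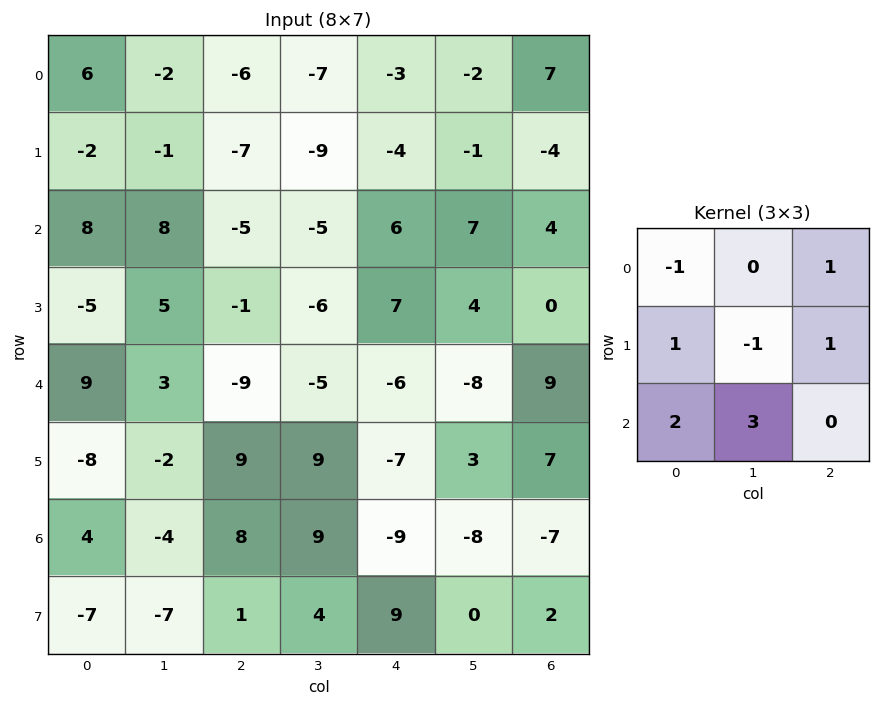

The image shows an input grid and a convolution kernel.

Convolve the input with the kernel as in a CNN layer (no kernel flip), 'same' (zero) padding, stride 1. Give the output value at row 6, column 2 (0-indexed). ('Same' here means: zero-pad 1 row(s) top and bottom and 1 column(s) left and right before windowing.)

The receptive field on the zero-padded input at this output position is [-2 9 9 / -4 8 9 / -7 1 4]. Elementwise product with the kernel and sum: -2·-1 + 9·1 + -4·1 + 8·-1 + 9·1 + -7·2 + 1·3.

-3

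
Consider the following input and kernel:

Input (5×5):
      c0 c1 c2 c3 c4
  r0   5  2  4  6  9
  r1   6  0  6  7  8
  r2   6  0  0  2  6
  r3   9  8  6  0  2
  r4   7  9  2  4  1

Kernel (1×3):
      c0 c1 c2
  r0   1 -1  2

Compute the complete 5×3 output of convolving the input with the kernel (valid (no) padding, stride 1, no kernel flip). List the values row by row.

11 10 16
18 8 15
6 4 10
13 2 10
2 15 0

Output[0,0]: The receptive field on the input at this output position is [5 2 4]. Elementwise product with the kernel and sum: 5·1 + 2·-1 + 4·2.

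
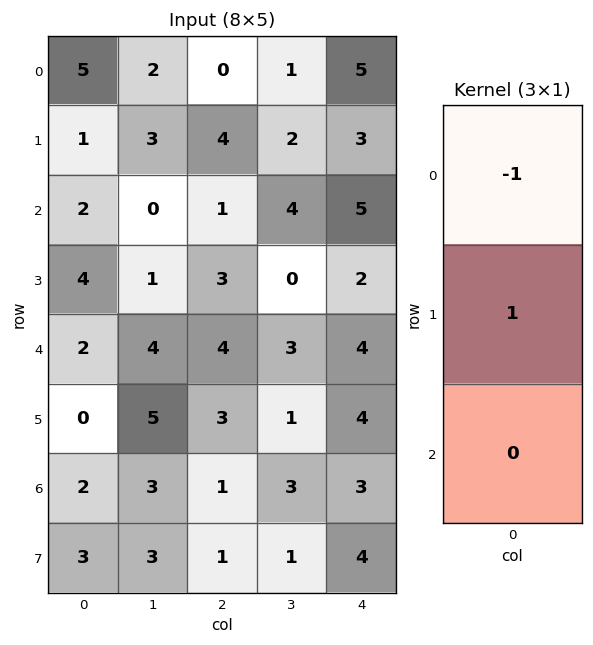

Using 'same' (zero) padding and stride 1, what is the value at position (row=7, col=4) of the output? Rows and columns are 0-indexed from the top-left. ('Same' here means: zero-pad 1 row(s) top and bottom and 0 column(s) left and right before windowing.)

The receptive field on the zero-padded input at this output position is [3 / 4 / 0]. Elementwise product with the kernel and sum: 3·-1 + 4·1.

1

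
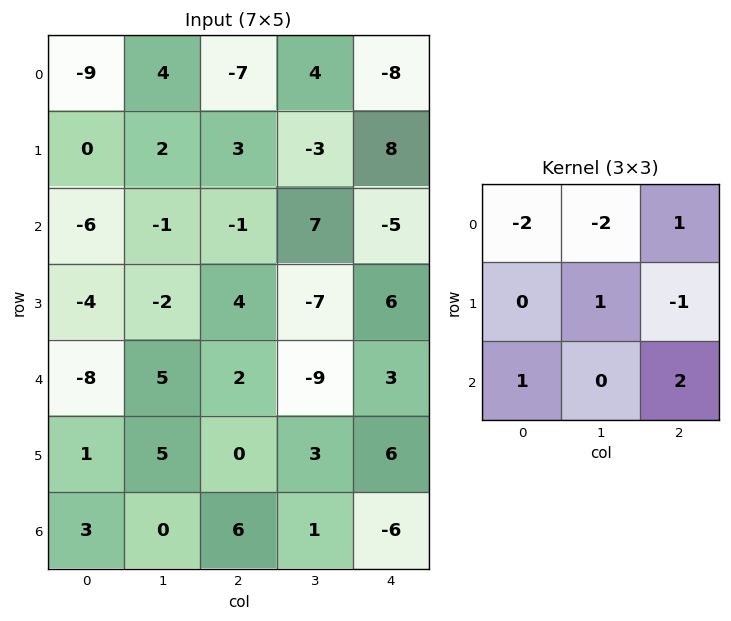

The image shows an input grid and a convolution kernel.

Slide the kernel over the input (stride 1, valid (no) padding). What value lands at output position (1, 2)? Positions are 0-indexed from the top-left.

36

The receptive field on the input at this output position is [3 -3 8 / -1 7 -5 / 4 -7 6]. Elementwise product with the kernel and sum: 3·-2 + -3·-2 + 8·1 + 7·1 + -5·-1 + 4·1 + 6·2.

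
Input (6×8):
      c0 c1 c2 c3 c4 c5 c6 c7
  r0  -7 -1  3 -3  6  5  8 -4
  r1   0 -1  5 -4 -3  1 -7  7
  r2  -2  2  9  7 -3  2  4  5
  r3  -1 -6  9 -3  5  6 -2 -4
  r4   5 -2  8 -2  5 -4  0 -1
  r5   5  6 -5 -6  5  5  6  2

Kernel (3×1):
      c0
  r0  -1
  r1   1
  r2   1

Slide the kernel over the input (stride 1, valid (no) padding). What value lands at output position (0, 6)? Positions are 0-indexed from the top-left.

The receptive field on the input at this output position is [8 / -7 / 4]. Elementwise product with the kernel and sum: 8·-1 + -7·1 + 4·1.

-11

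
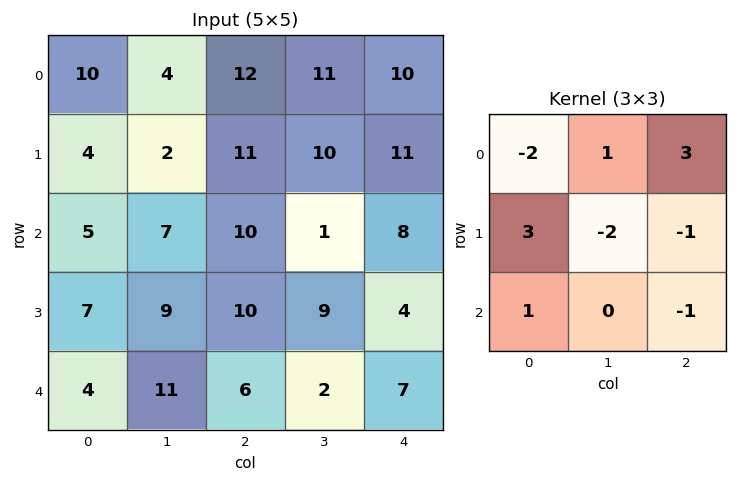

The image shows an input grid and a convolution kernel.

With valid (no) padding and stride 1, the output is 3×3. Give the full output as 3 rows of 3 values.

12 17 21
15 37 47
18 6 12

Output[0,0]: The receptive field on the input at this output position is [10 4 12 / 4 2 11 / 5 7 10]. Elementwise product with the kernel and sum: 10·-2 + 4·1 + 12·3 + 4·3 + 2·-2 + 11·-1 + 5·1 + 10·-1.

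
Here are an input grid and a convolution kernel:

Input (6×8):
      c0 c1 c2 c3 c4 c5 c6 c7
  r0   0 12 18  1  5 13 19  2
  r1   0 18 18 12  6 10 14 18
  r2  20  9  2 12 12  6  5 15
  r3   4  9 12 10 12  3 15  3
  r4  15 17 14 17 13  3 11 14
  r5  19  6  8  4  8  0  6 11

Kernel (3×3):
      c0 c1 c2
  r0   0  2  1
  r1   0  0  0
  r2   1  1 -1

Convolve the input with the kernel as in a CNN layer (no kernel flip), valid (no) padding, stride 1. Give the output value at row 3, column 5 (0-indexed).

The receptive field on the input at this output position is [3 15 3 / 3 11 14 / 0 6 11]. Elementwise product with the kernel and sum: 15·2 + 3·1 + 0·1 + 6·1 + 11·-1.

28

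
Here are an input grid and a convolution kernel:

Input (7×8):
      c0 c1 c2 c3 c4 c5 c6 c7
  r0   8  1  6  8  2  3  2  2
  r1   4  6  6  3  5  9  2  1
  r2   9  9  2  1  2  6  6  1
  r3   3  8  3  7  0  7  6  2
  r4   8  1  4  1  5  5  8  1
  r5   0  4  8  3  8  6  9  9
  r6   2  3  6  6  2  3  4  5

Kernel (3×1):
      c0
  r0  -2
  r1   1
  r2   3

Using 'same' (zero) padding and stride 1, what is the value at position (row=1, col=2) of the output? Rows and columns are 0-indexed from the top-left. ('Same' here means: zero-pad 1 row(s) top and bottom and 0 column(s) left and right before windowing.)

The receptive field on the zero-padded input at this output position is [6 / 6 / 2]. Elementwise product with the kernel and sum: 6·-2 + 6·1 + 2·3.

0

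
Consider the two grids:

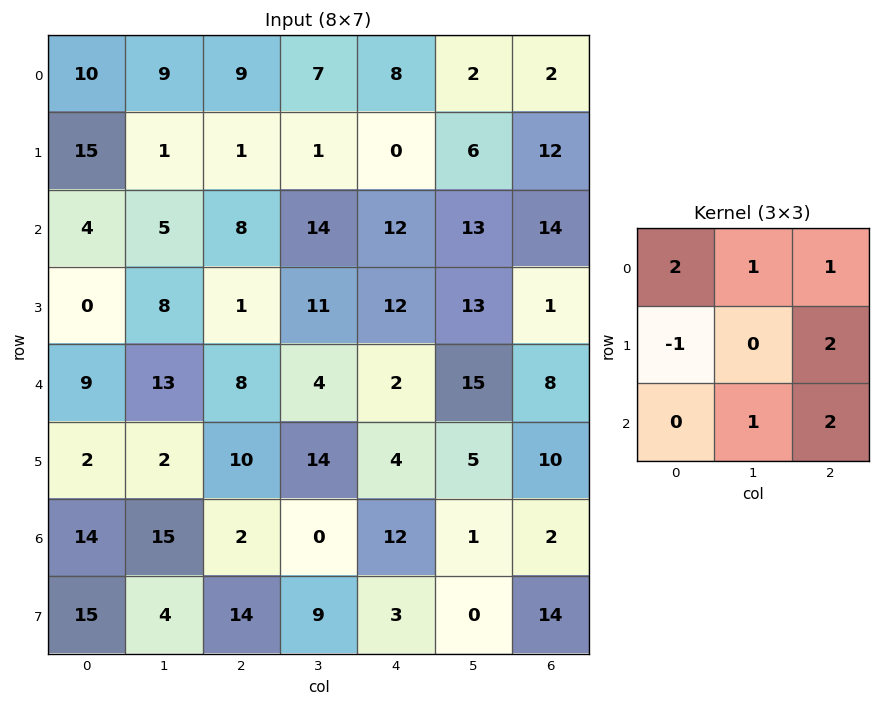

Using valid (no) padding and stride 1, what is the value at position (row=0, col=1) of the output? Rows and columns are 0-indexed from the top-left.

The receptive field on the input at this output position is [9 9 7 / 1 1 1 / 5 8 14]. Elementwise product with the kernel and sum: 9·2 + 9·1 + 7·1 + 1·-1 + 1·2 + 8·1 + 14·2.

71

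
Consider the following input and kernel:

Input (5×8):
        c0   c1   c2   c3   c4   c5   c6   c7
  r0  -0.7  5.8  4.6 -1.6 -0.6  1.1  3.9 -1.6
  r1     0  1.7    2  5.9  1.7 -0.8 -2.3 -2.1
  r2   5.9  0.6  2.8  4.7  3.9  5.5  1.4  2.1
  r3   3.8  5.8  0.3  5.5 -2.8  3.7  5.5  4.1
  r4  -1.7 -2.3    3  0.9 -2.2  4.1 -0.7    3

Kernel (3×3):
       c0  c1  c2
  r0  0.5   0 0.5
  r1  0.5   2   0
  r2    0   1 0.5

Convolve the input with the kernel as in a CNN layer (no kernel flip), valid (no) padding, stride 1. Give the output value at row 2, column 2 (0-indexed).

The receptive field on the input at this output position is [2.8 4.7 3.9 / 0.3 5.5 -2.8 / 3 0.9 -2.2]. Elementwise product with the kernel and sum: 2.8·0.5 + 3.9·0.5 + 0.3·0.5 + 5.5·2 + 0.9·1 + -2.2·0.5.

14.3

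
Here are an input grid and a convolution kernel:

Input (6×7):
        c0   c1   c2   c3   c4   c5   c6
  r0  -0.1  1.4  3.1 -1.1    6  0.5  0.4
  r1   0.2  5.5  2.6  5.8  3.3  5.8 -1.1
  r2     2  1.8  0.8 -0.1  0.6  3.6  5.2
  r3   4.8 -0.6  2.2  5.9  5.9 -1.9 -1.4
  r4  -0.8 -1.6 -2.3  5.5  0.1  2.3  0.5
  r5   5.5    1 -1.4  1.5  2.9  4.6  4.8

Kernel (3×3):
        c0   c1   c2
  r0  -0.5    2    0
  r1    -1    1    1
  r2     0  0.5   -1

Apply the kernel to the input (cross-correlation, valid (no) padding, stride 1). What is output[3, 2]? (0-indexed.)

The receptive field on the input at this output position is [2.2 5.9 5.9 / -2.3 5.5 0.1 / -1.4 1.5 2.9]. Elementwise product with the kernel and sum: 2.2·-0.5 + 5.9·2 + -2.3·-1 + 5.5·1 + 0.1·1 + 1.5·0.5 + 2.9·-1.

16.45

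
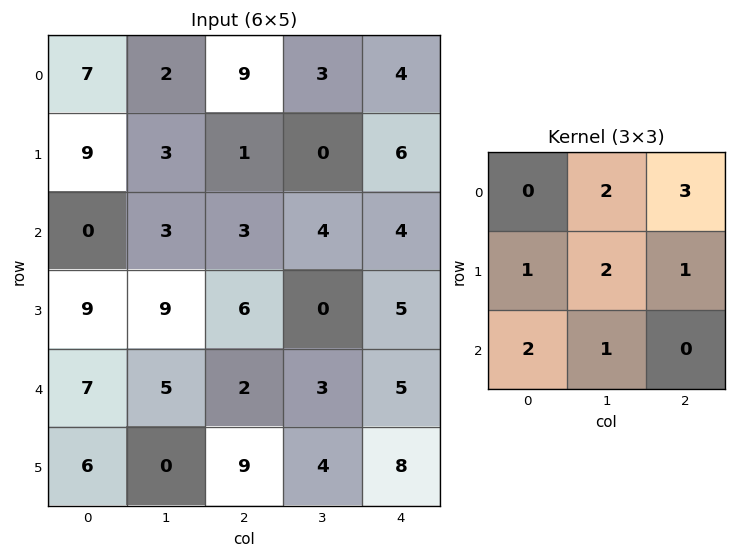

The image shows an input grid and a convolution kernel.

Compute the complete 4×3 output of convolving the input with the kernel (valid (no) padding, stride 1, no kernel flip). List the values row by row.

Output[0,0]: The receptive field on the input at this output position is [7 2 9 / 9 3 1 / 0 3 3]. Elementwise product with the kernel and sum: 2·2 + 9·3 + 9·1 + 3·2 + 1·1 + 0·2 + 3·1.
Output[0,1]: The receptive field on the input at this output position is [2 9 3 / 3 1 0 / 3 3 4]. Elementwise product with the kernel and sum: 9·2 + 3·3 + 3·1 + 1·2 + 0·1 + 3·2 + 3·1.

50 41 35
45 39 45
67 51 38
67 33 50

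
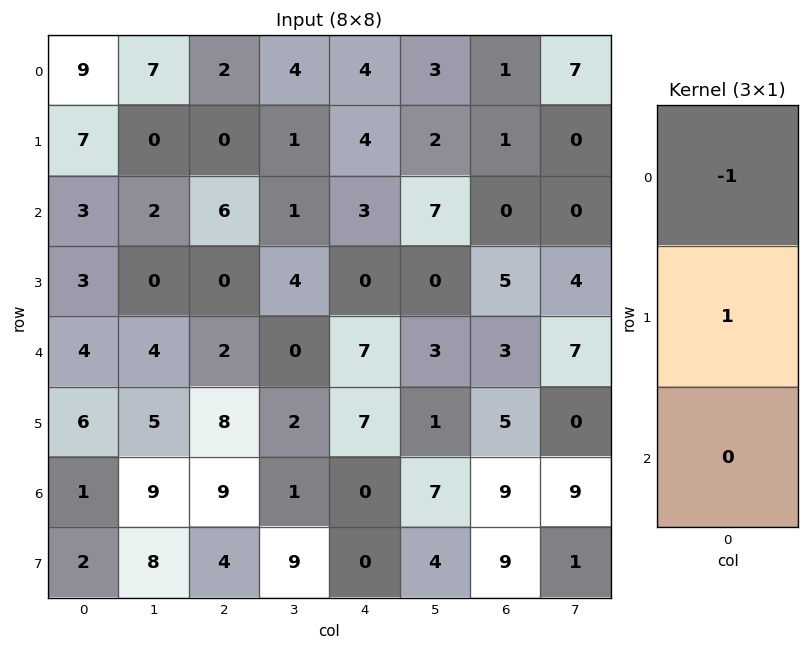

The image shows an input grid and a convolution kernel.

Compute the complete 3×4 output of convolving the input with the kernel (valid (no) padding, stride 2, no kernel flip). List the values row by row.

-2 -2 0 0
0 -6 -3 5
2 6 0 2

Output[0,0]: The receptive field on the input at this output position is [9 / 7 / 3]. Elementwise product with the kernel and sum: 9·-1 + 7·1.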